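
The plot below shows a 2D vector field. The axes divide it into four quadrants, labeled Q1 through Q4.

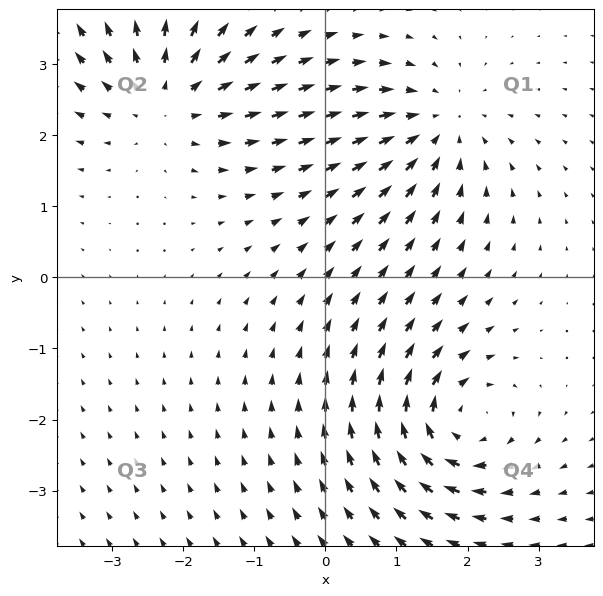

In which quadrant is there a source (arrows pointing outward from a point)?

The source sits at approximately (-2.2, 2.5), which lies in quadrant Q2. The divergence there is about +4, positive as expected for a source.

Q2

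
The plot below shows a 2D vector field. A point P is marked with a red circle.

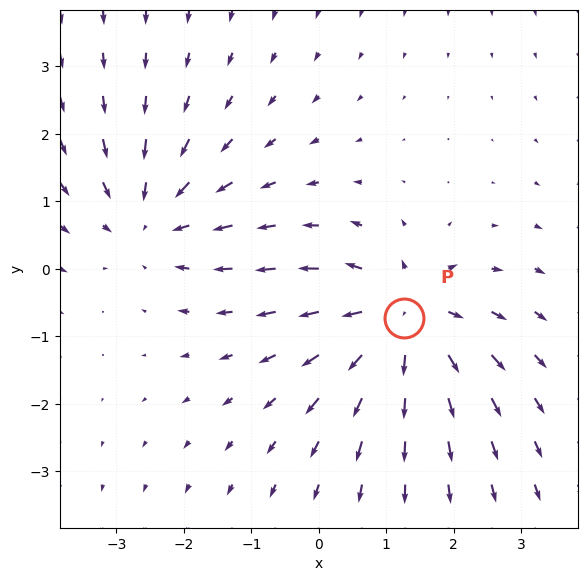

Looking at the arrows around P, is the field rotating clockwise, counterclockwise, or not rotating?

Near P at (1.3, -0.7) the arrows show no circulation. The curl there is ≈0.

not rotating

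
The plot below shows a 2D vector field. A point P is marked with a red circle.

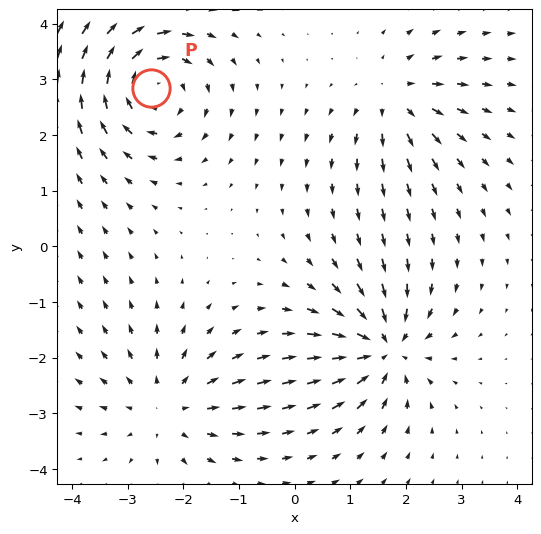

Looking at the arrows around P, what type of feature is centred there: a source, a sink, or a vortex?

At P (-2.6, 2.8) the arrows circulate clockwise. Divergence ≈0, curl about -6 — near-zero divergence with nonzero curl is a vortex.

vortex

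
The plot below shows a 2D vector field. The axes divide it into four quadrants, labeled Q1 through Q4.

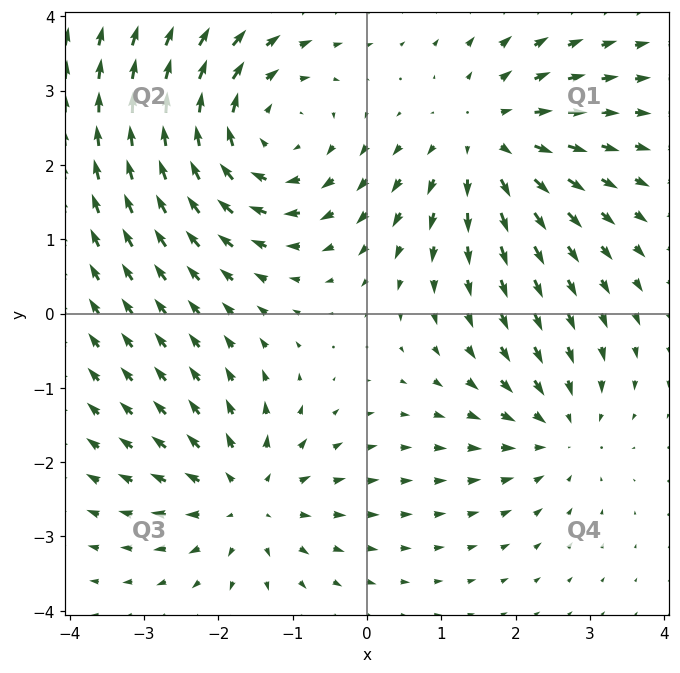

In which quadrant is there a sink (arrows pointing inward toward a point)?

Q4

The sink sits at approximately (2.6, -1.6), which lies in quadrant Q4. The divergence there is about -3, negative as expected for a sink.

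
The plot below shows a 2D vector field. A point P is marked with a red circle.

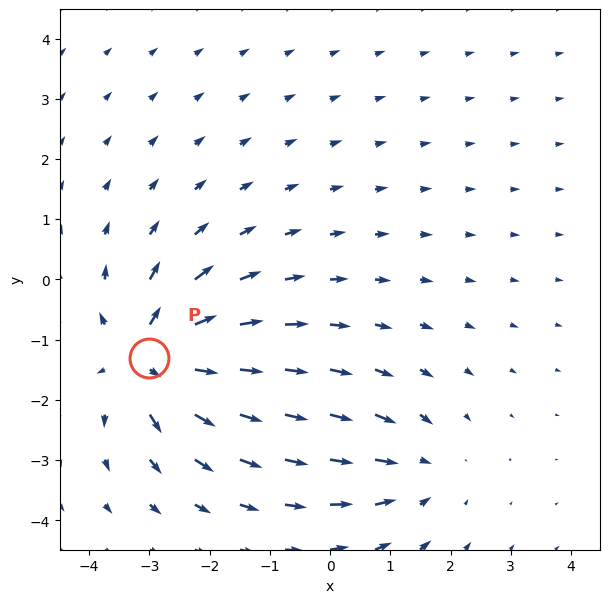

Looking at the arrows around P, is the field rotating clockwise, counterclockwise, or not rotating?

Near P at (-3.0, -1.3) the arrows show no circulation. The curl there is ≈0.

not rotating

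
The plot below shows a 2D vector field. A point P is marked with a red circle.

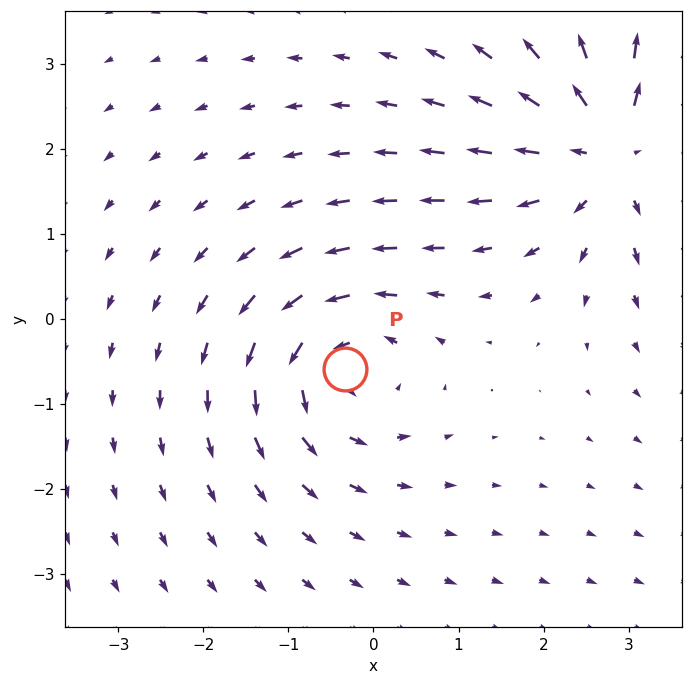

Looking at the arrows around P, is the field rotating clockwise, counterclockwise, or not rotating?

Near P at (-0.3, -0.6) the arrows circulate counterclockwise. The curl (z-component) there is about +3; positive curl means counterclockwise rotation.

counterclockwise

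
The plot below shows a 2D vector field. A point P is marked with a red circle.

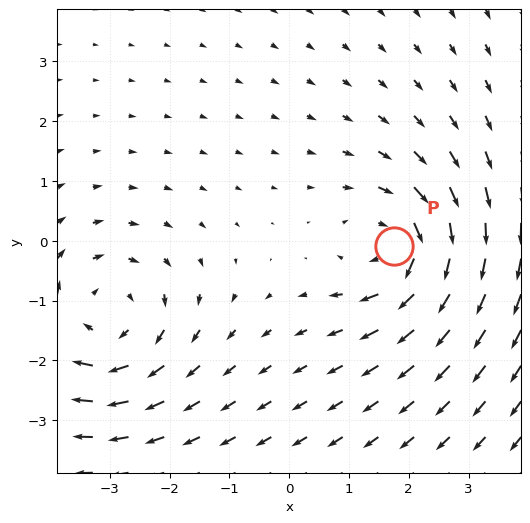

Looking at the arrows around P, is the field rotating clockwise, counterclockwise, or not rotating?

clockwise

Near P at (1.8, -0.1) the arrows circulate clockwise. The curl (z-component) there is about -5; negative curl means clockwise rotation.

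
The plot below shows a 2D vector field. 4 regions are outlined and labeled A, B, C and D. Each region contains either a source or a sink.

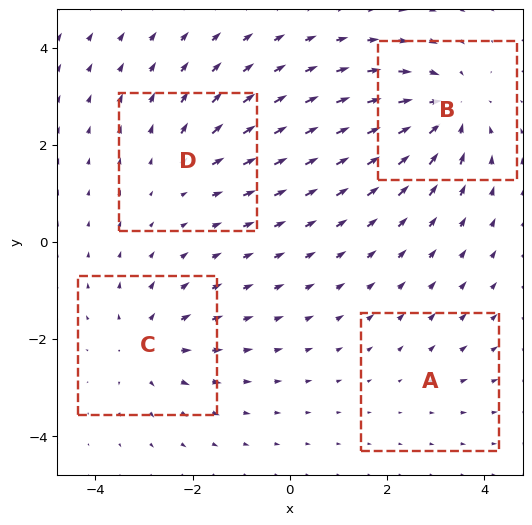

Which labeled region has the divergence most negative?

B

Divergence at each region's feature centre — A: about +2, B: about -6, C: about +4, D: about +3. Region B is most negative.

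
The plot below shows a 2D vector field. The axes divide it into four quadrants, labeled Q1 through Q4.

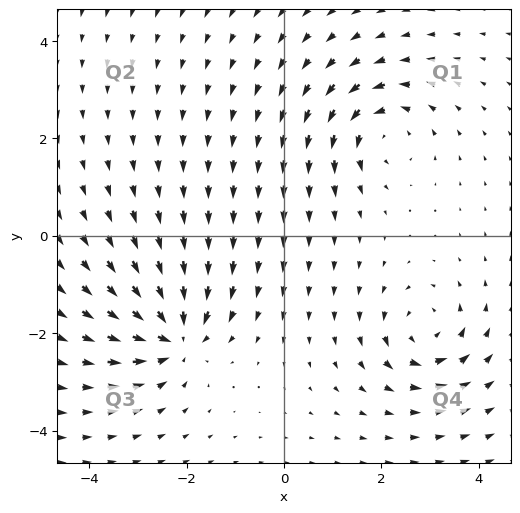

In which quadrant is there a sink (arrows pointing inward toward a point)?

The sink sits at approximately (-2.2, -2.1), which lies in quadrant Q3. The divergence there is about -6, negative as expected for a sink.

Q3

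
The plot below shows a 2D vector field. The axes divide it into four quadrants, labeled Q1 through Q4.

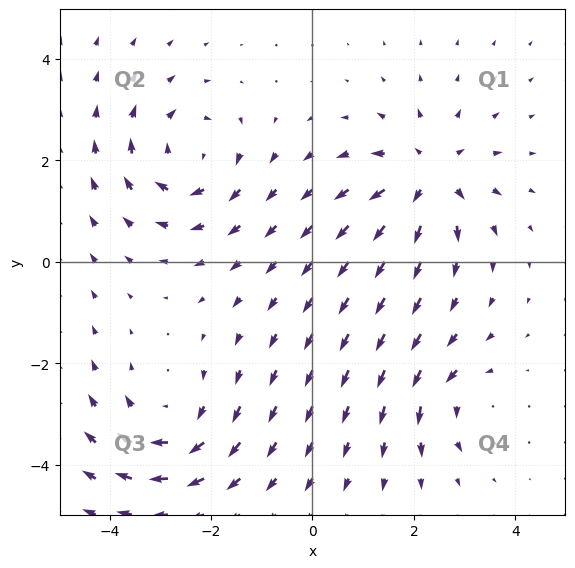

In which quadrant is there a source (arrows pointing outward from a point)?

Q1

The source sits at approximately (2.3, 1.7), which lies in quadrant Q1. The divergence there is about +5, positive as expected for a source.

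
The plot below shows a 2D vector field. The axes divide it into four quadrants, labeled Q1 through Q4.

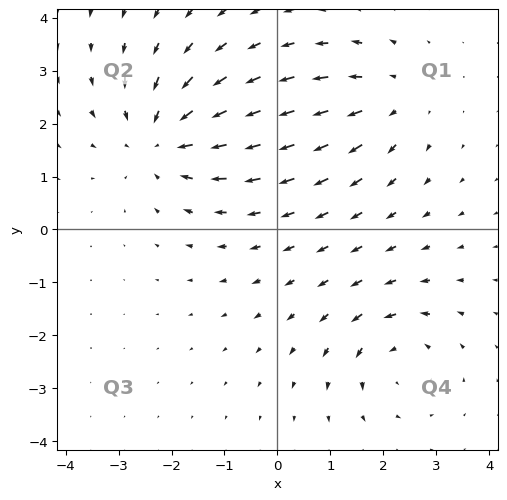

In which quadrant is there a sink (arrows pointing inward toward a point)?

The sink sits at approximately (-2.2, 1.7), which lies in quadrant Q2. The divergence there is about -4, negative as expected for a sink.

Q2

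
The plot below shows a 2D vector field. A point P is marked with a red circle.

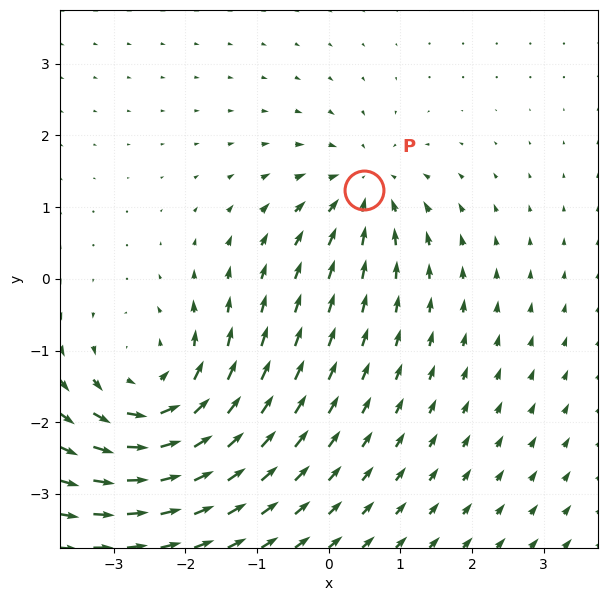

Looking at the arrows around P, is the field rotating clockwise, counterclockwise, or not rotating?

not rotating

Near P at (0.5, 1.2) the arrows show no circulation. The curl there is ≈0.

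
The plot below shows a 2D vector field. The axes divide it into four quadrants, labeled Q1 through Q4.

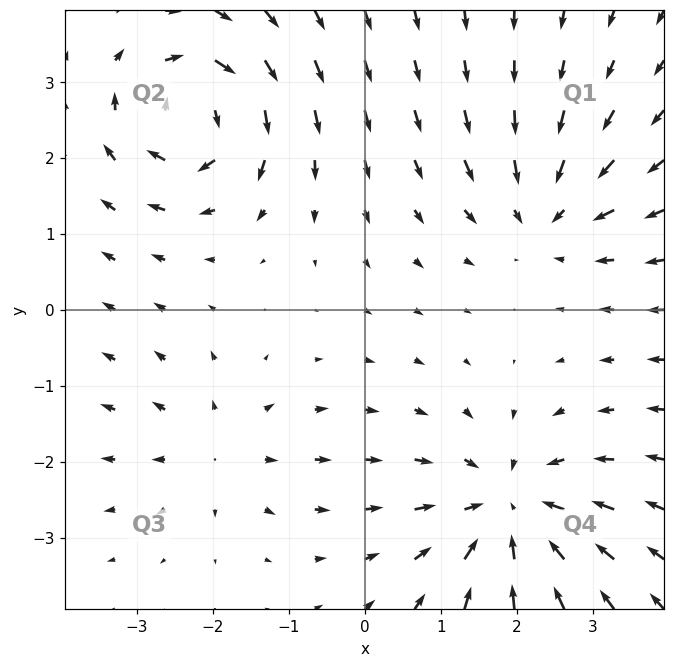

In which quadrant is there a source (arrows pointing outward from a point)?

Q3

The source sits at approximately (-1.9, -1.8), which lies in quadrant Q3. The divergence there is about +3, positive as expected for a source.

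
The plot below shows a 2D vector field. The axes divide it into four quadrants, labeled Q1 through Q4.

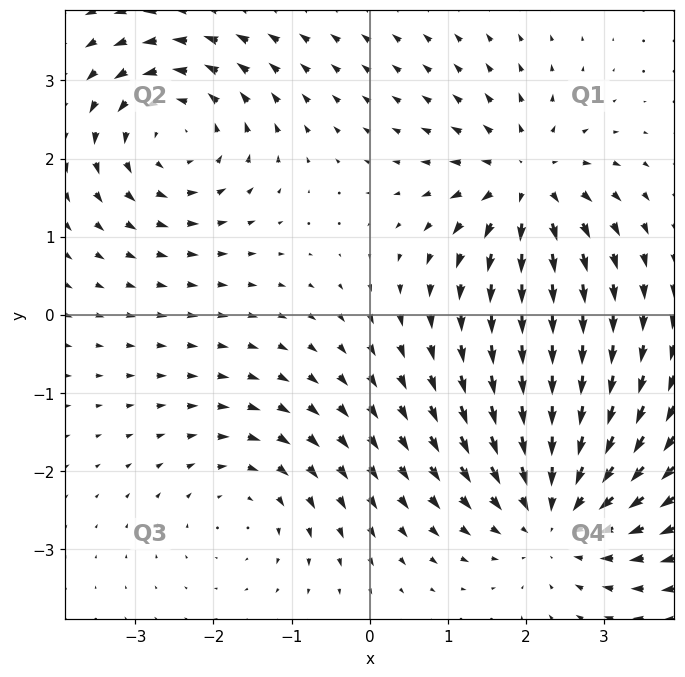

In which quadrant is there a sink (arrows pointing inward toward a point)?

Q4

The sink sits at approximately (2.4, -2.5), which lies in quadrant Q4. The divergence there is about -4, negative as expected for a sink.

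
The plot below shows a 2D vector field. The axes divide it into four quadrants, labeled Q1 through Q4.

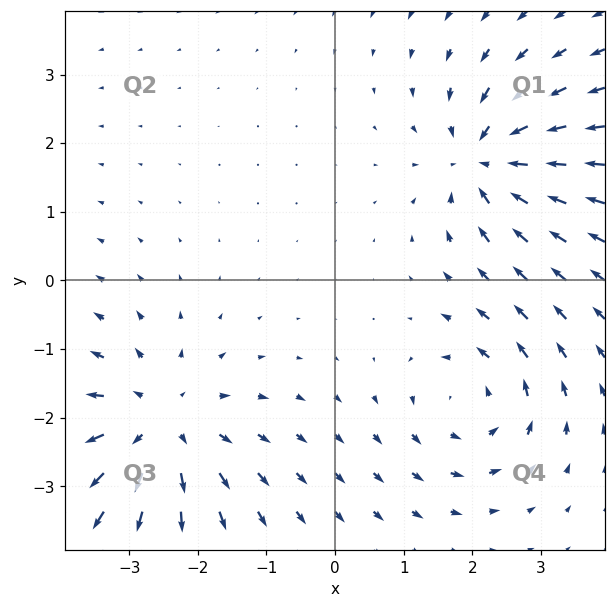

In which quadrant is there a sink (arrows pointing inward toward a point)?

Q1

The sink sits at approximately (2.2, 1.7), which lies in quadrant Q1. The divergence there is about -5, negative as expected for a sink.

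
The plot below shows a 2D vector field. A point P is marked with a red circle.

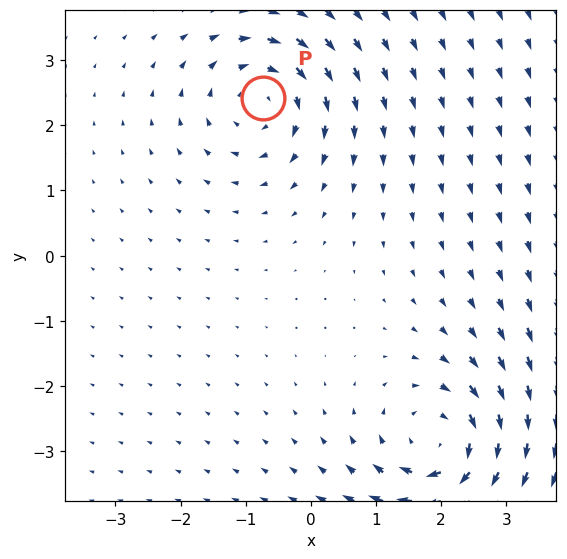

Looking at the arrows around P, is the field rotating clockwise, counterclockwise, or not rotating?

Near P at (-0.7, 2.4) the arrows circulate clockwise. The curl (z-component) there is about -4; negative curl means clockwise rotation.

clockwise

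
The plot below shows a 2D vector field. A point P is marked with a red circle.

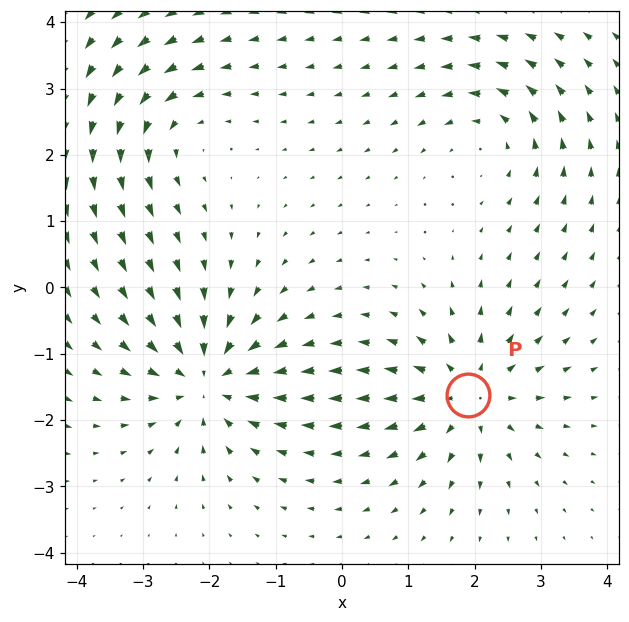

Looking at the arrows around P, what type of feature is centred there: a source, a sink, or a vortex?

At P (1.9, -1.6) the arrows spread outward. Divergence about +5, curl ≈0 — positive divergence with near-zero curl is a source.

source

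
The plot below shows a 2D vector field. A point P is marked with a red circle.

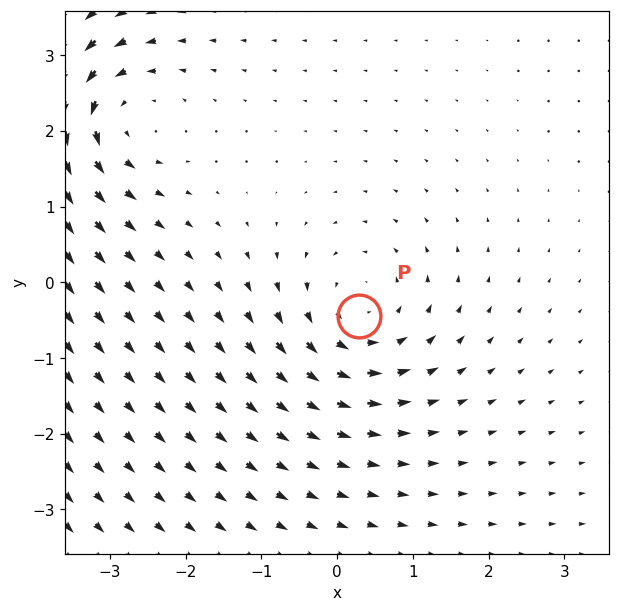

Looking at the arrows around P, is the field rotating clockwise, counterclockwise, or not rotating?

counterclockwise

Near P at (0.3, -0.4) the arrows circulate counterclockwise. The curl (z-component) there is about +5; positive curl means counterclockwise rotation.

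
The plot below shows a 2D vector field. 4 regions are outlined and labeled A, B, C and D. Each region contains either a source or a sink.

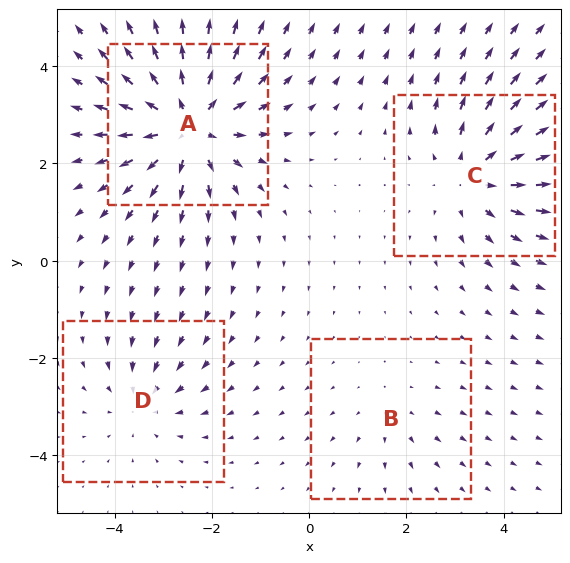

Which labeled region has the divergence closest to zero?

Divergence at each region's feature centre — A: about +6, B: about +2, C: about +4, D: about -3. Region B is closest to zero.

B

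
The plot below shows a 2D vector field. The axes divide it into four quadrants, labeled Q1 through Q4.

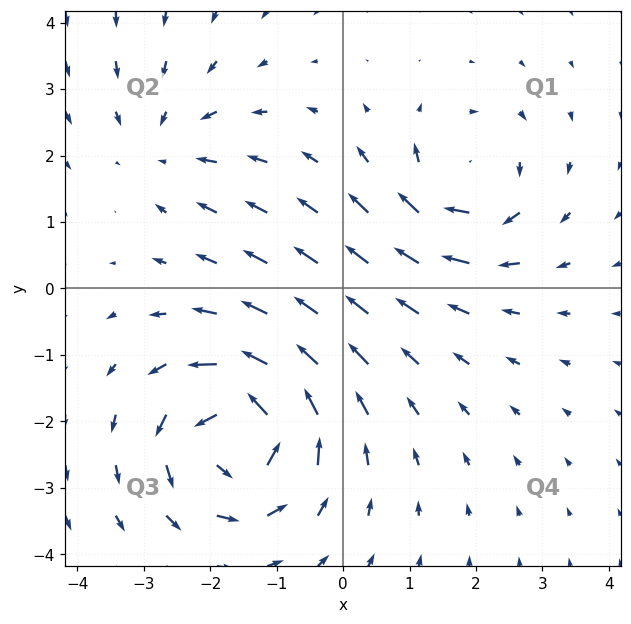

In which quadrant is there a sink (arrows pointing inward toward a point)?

The sink sits at approximately (-2.7, 2.1), which lies in quadrant Q2. The divergence there is about -2, negative as expected for a sink.

Q2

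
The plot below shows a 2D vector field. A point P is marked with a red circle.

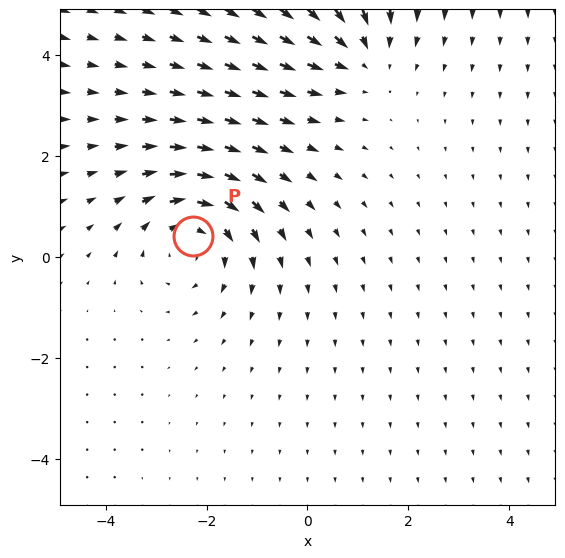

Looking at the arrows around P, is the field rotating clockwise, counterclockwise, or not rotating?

clockwise

Near P at (-2.3, 0.4) the arrows circulate clockwise. The curl (z-component) there is about -4; negative curl means clockwise rotation.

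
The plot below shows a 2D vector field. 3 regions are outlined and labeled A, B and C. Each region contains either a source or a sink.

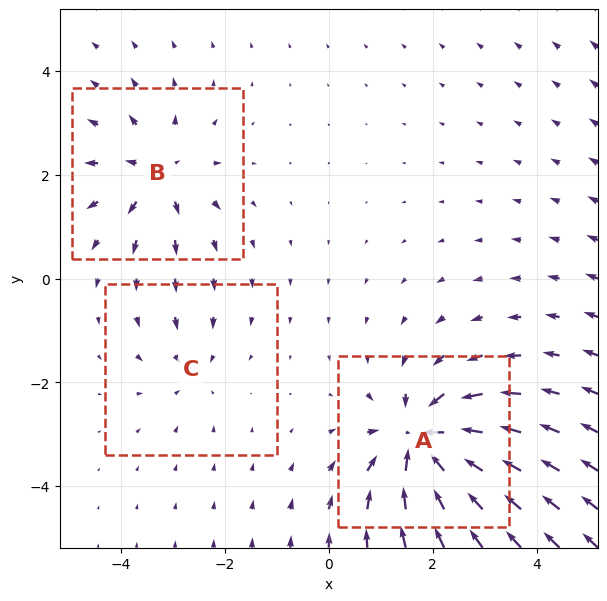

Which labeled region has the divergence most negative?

Divergence at each region's feature centre — A: about -6, B: about +4, C: about -2. Region A is most negative.

A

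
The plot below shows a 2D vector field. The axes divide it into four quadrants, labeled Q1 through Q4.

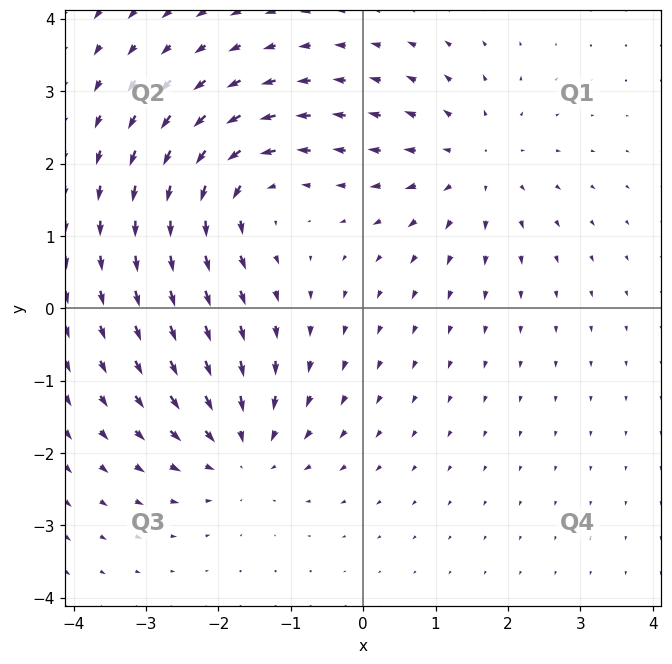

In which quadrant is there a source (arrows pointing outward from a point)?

Q1

The source sits at approximately (1.5, 2.0), which lies in quadrant Q1. The divergence there is about +3, positive as expected for a source.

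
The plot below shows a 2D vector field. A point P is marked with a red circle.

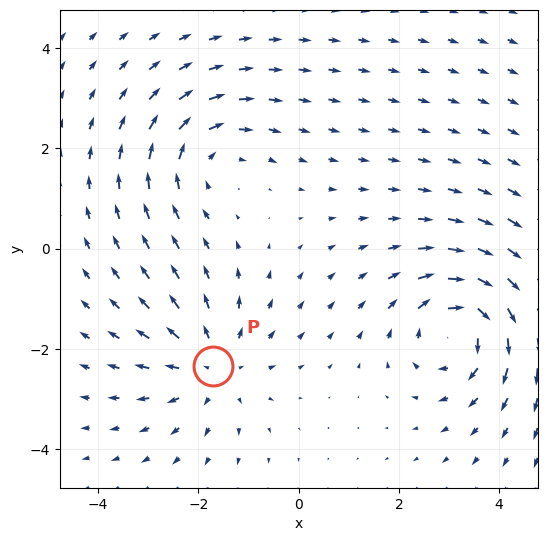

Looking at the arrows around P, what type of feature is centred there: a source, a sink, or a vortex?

At P (-1.7, -2.3) the arrows spread outward. Divergence about +3, curl ≈0 — positive divergence with near-zero curl is a source.

source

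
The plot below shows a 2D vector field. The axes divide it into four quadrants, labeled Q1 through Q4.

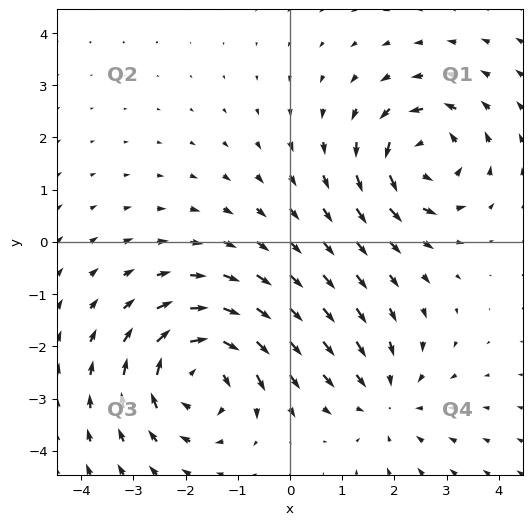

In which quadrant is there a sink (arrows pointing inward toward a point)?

The sink sits at approximately (1.8, -3.0), which lies in quadrant Q4. The divergence there is about -3, negative as expected for a sink.

Q4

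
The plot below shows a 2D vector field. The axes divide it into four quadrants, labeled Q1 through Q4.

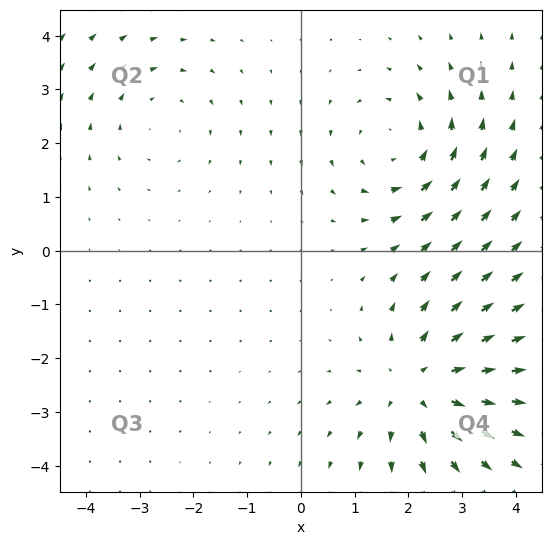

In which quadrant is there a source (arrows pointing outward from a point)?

Q4

The source sits at approximately (2.2, -2.5), which lies in quadrant Q4. The divergence there is about +4, positive as expected for a source.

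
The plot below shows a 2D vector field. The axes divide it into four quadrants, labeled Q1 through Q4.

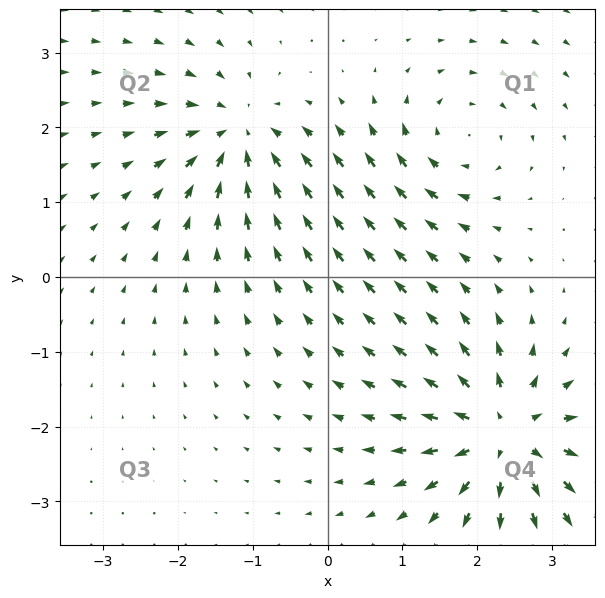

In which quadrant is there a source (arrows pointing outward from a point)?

The source sits at approximately (2.4, -2.1), which lies in quadrant Q4. The divergence there is about +6, positive as expected for a source.

Q4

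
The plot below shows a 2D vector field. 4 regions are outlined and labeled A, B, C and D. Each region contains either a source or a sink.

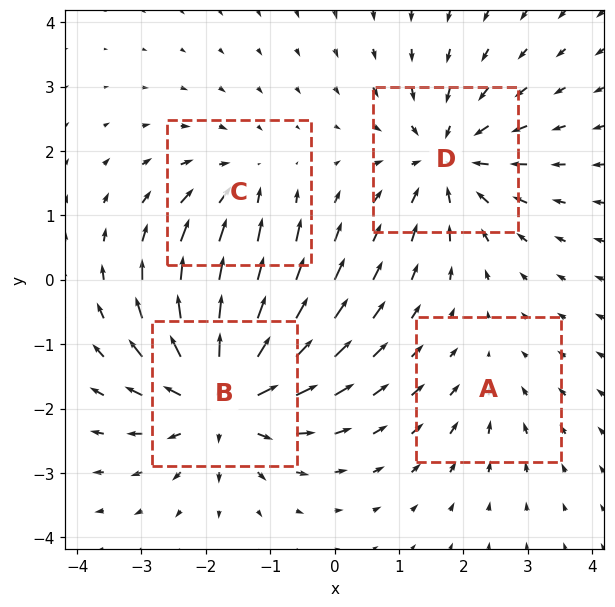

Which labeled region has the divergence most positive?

B

Divergence at each region's feature centre — A: about -2, B: about +7, C: about -4, D: about -5. Region B is most positive.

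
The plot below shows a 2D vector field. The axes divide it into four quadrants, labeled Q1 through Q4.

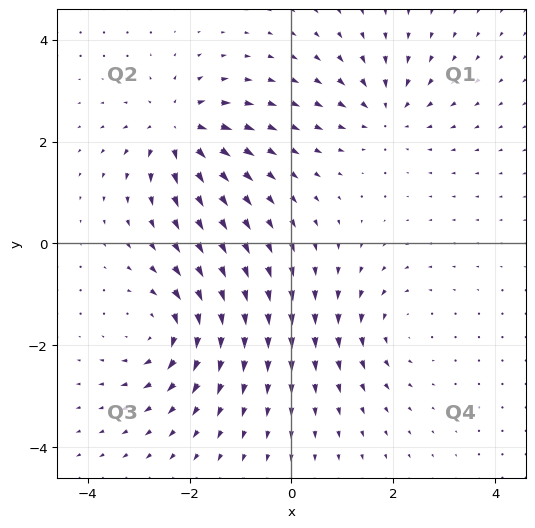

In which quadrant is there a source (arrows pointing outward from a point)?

The source sits at approximately (-2.2, 2.3), which lies in quadrant Q2. The divergence there is about +6, positive as expected for a source.

Q2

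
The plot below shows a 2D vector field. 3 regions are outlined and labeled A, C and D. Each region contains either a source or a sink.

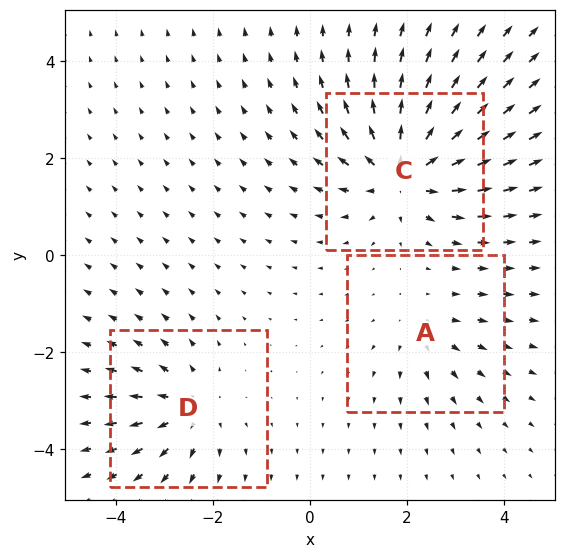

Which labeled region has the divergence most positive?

C

Divergence at each region's feature centre — A: about +2, C: about +5, D: about +3. Region C is most positive.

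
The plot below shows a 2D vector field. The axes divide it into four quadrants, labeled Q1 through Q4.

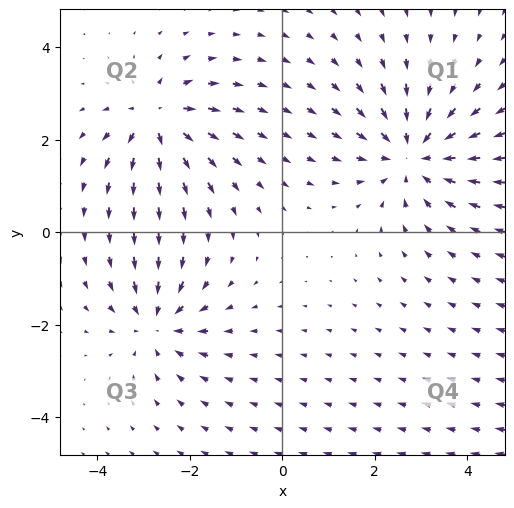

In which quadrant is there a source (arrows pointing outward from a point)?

The source sits at approximately (-2.7, 2.4), which lies in quadrant Q2. The divergence there is about +5, positive as expected for a source.

Q2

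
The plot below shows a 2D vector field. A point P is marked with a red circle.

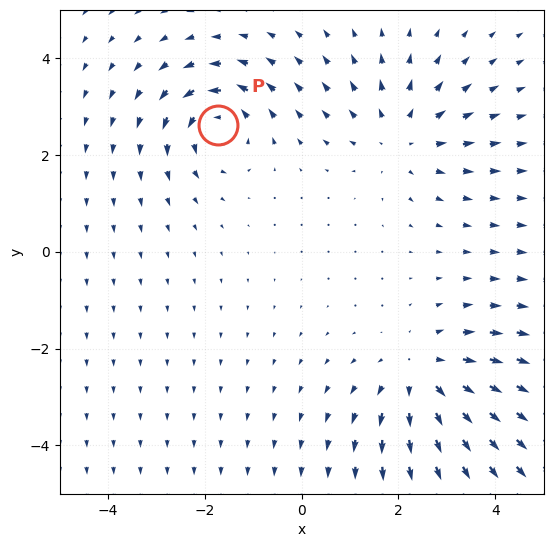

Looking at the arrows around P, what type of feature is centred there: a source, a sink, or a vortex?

At P (-1.7, 2.6) the arrows circulate counterclockwise. Divergence ≈0, curl about +3 — near-zero divergence with nonzero curl is a vortex.

vortex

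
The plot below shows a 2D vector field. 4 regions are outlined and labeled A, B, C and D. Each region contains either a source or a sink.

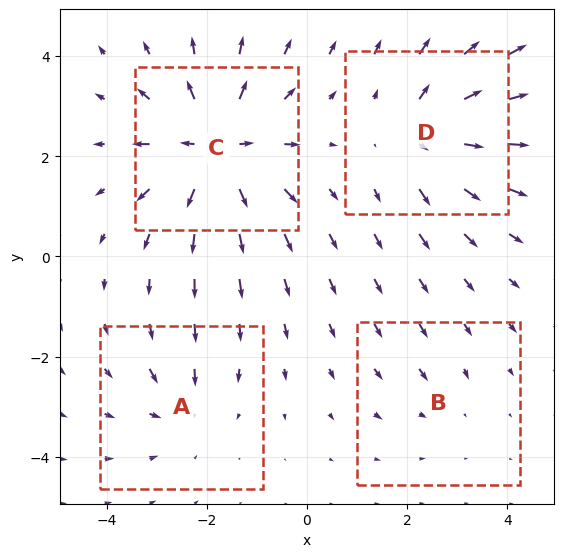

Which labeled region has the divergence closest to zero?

B

Divergence at each region's feature centre — A: about -3, B: about -2, C: about +7, D: about +5. Region B is closest to zero.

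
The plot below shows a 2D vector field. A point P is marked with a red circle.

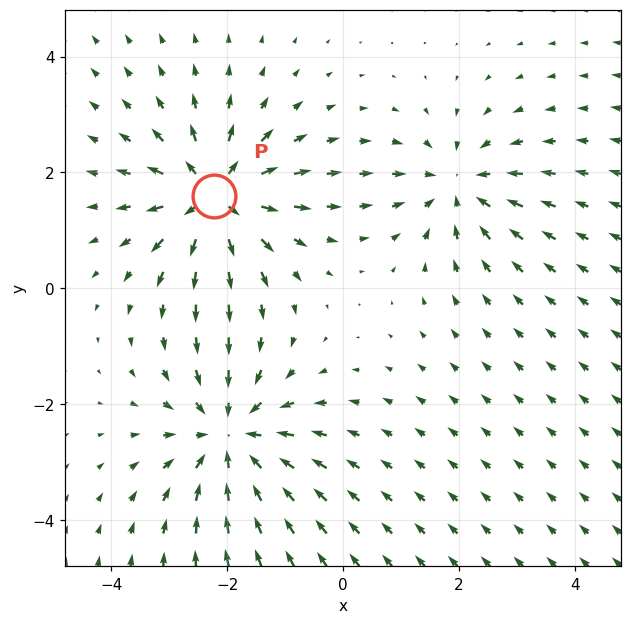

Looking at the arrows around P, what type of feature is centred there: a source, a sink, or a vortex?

source

At P (-2.2, 1.6) the arrows spread outward. Divergence about +6, curl ≈0 — positive divergence with near-zero curl is a source.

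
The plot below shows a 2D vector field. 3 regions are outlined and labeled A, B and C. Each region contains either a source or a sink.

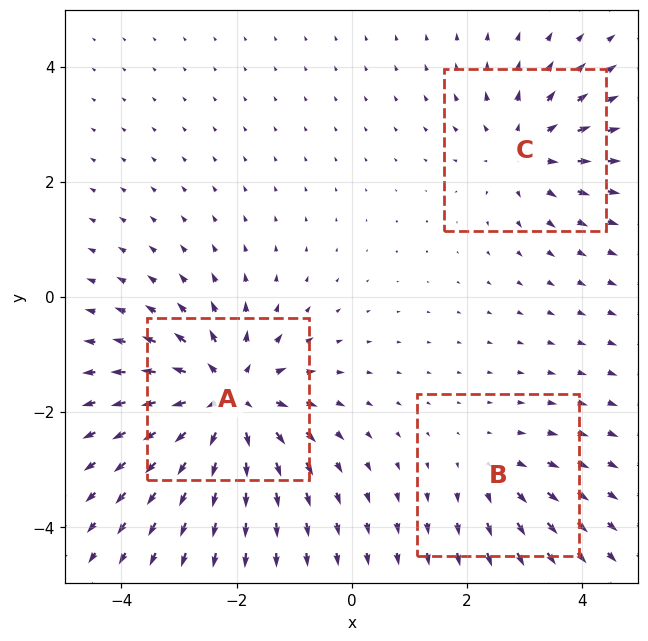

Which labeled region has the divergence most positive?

Divergence at each region's feature centre — A: about +6, B: about +2, C: about +3. Region A is most positive.

A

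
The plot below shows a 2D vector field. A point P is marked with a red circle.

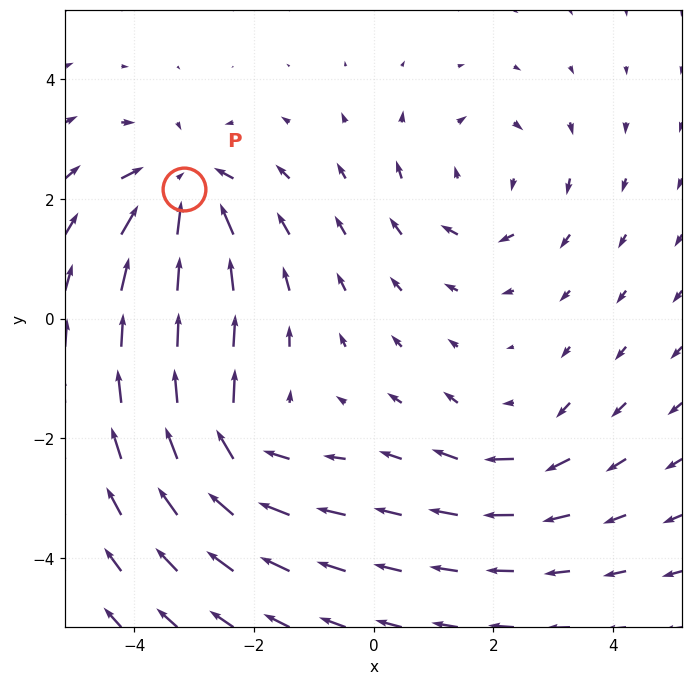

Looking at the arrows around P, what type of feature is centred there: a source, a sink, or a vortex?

sink

At P (-3.2, 2.2) the arrows converge inward. Divergence about -5, curl ≈0 — negative divergence with near-zero curl is a sink.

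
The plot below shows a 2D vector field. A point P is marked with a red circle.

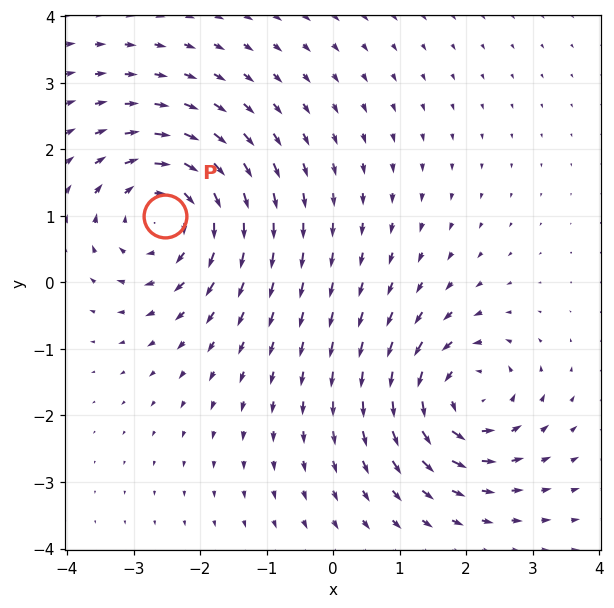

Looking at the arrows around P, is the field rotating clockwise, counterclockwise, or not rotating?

Near P at (-2.5, 1.0) the arrows circulate clockwise. The curl (z-component) there is about -4; negative curl means clockwise rotation.

clockwise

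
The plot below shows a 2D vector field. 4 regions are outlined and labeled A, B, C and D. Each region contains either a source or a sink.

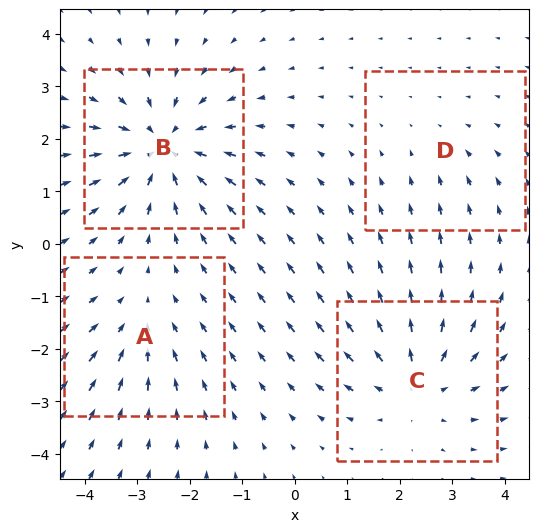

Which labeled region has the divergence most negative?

Divergence at each region's feature centre — A: about -3, B: about -6, C: about +5, D: about -2. Region B is most negative.

B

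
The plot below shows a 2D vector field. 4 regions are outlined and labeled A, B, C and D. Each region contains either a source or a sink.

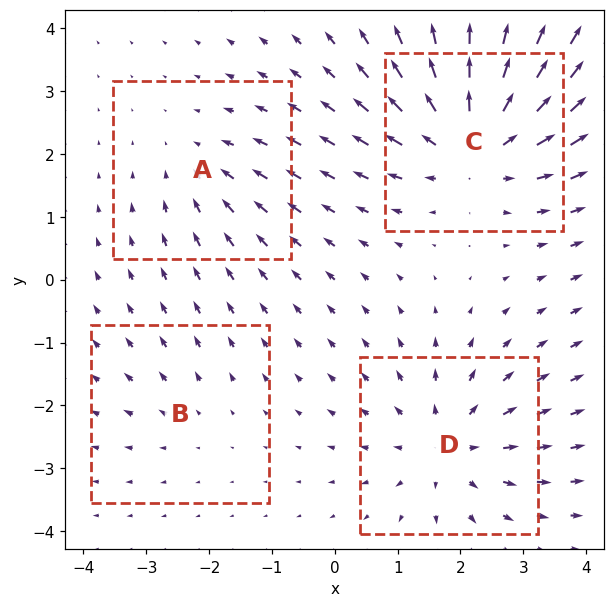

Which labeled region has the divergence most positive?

Divergence at each region's feature centre — A: about -3, B: about +2, C: about +6, D: about +5. Region C is most positive.

C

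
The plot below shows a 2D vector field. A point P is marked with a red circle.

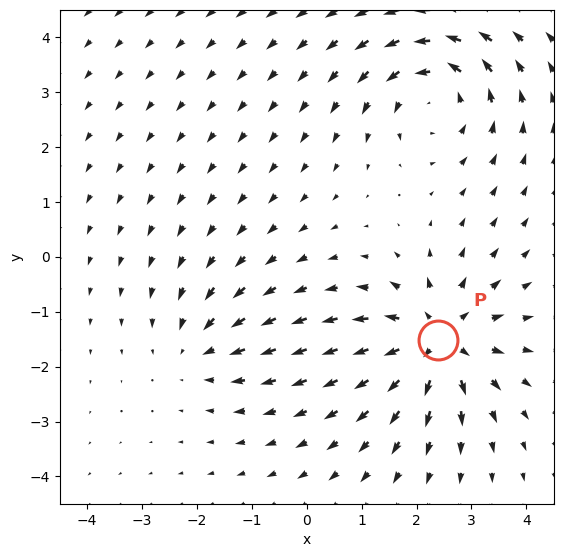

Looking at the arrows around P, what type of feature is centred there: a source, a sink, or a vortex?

At P (2.4, -1.5) the arrows spread outward. Divergence about +5, curl ≈0 — positive divergence with near-zero curl is a source.

source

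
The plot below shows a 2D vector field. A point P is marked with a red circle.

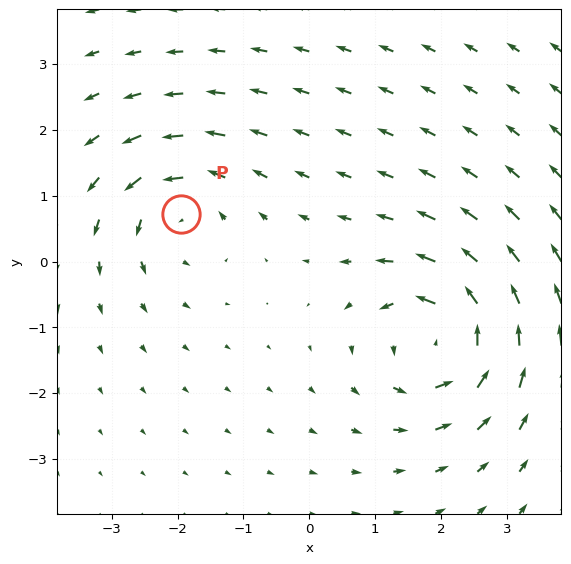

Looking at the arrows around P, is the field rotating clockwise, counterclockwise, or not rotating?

counterclockwise

Near P at (-2.0, 0.7) the arrows circulate counterclockwise. The curl (z-component) there is about +4; positive curl means counterclockwise rotation.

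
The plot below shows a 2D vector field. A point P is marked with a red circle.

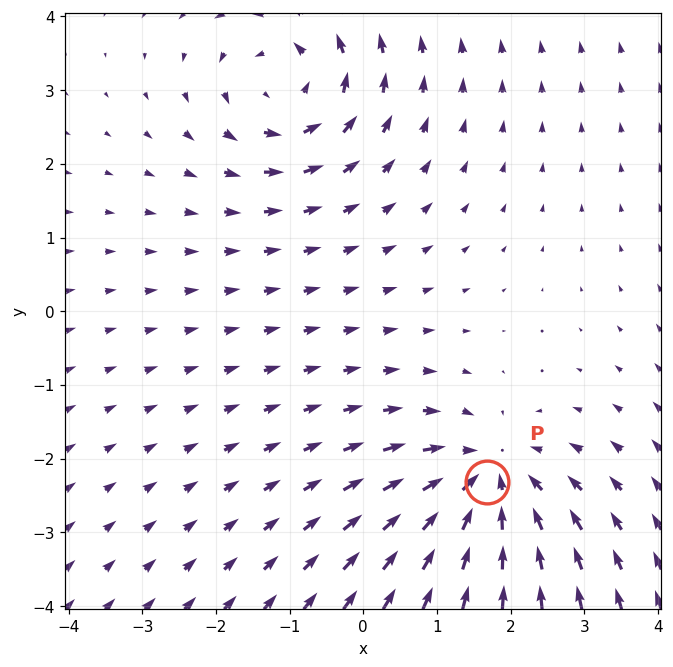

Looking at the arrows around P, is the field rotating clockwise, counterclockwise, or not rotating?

Near P at (1.7, -2.3) the arrows show no circulation. The curl there is ≈0.

not rotating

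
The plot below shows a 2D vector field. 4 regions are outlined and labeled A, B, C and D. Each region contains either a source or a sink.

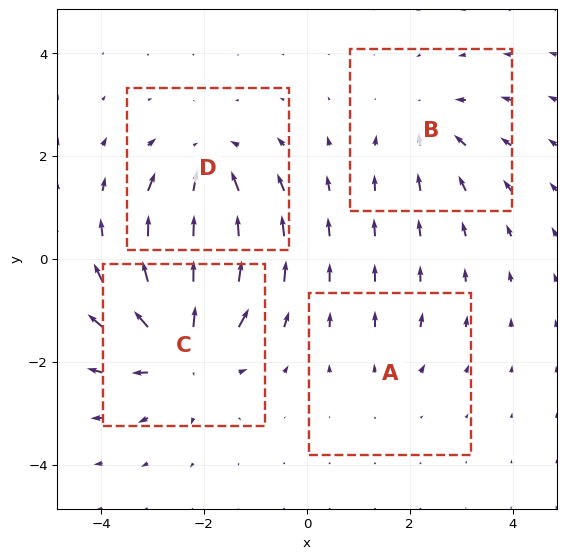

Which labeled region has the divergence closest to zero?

Divergence at each region's feature centre — A: about +2, B: about -3, C: about +7, D: about -5. Region A is closest to zero.

A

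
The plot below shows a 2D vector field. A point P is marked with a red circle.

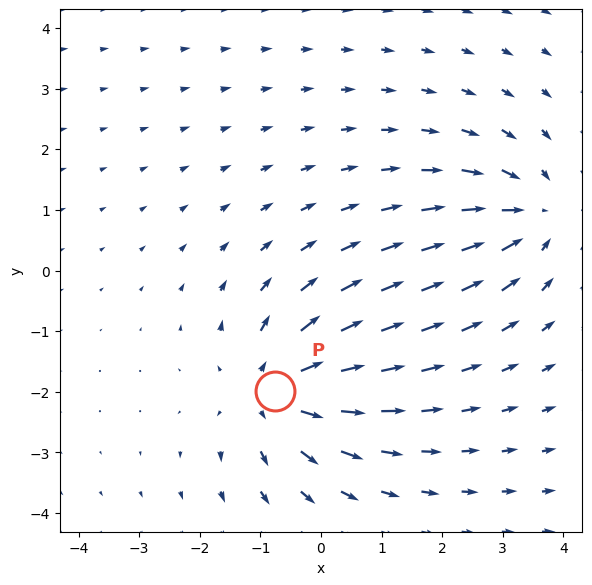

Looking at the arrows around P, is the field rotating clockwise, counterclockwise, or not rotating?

Near P at (-0.8, -2.0) the arrows show no circulation. The curl there is ≈0.

not rotating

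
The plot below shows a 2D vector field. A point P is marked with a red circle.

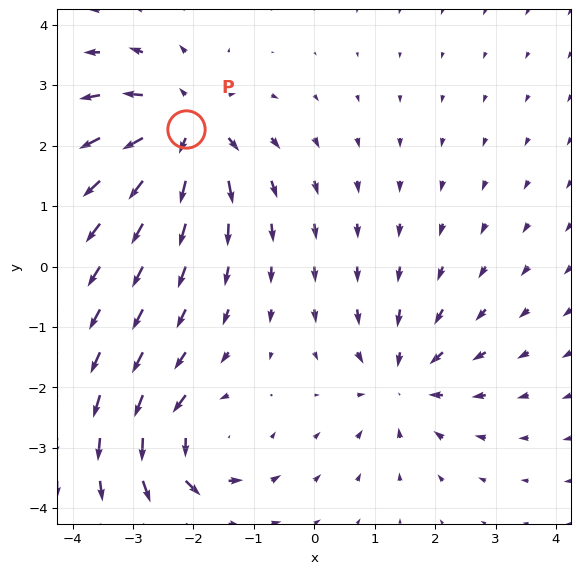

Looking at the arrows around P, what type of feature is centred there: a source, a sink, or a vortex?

source

At P (-2.1, 2.3) the arrows spread outward. Divergence about +6, curl ≈0 — positive divergence with near-zero curl is a source.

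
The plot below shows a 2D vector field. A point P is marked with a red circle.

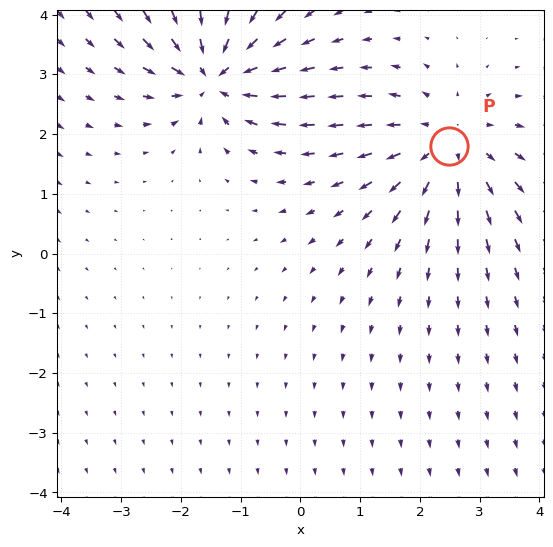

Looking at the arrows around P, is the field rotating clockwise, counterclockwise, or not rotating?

Near P at (2.5, 1.8) the arrows show no circulation. The curl there is ≈0.

not rotating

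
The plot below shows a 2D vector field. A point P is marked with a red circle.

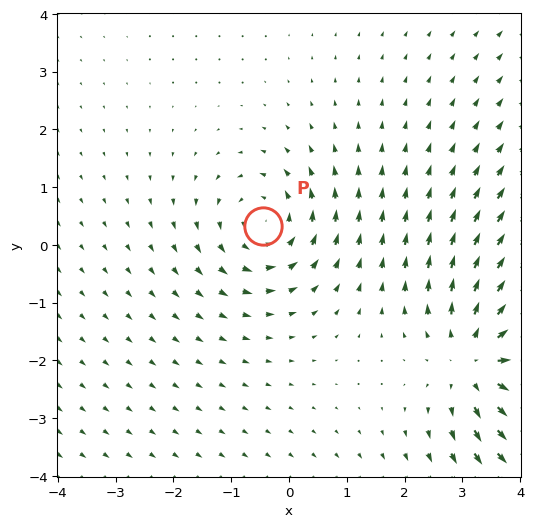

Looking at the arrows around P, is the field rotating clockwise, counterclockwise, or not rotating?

Near P at (-0.4, 0.3) the arrows circulate counterclockwise. The curl (z-component) there is about +3; positive curl means counterclockwise rotation.

counterclockwise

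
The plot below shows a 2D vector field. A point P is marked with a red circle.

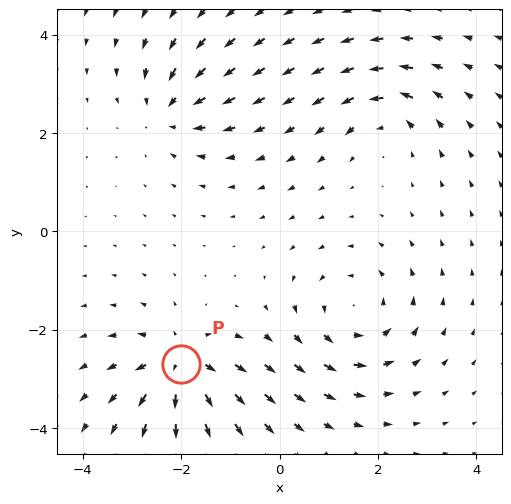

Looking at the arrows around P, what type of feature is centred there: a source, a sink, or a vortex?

source

At P (-2.0, -2.7) the arrows spread outward. Divergence about +6, curl ≈0 — positive divergence with near-zero curl is a source.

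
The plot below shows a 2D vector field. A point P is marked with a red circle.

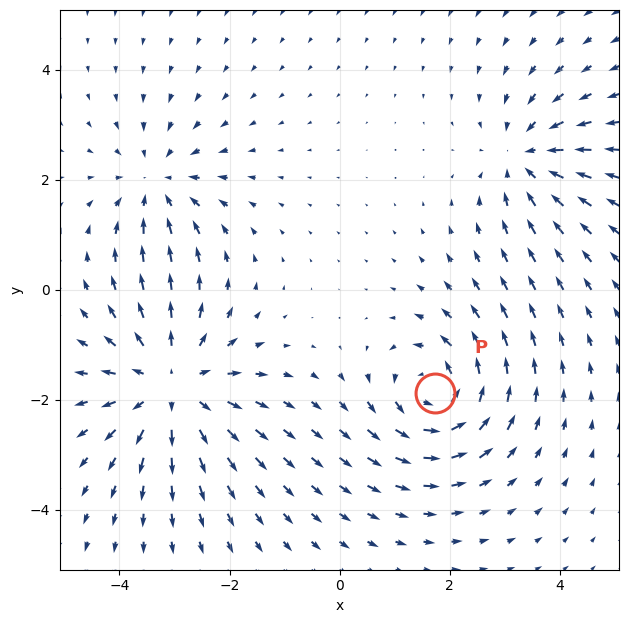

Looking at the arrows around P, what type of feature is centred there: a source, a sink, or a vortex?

vortex

At P (1.7, -1.9) the arrows circulate counterclockwise. Divergence ≈0, curl about +5 — near-zero divergence with nonzero curl is a vortex.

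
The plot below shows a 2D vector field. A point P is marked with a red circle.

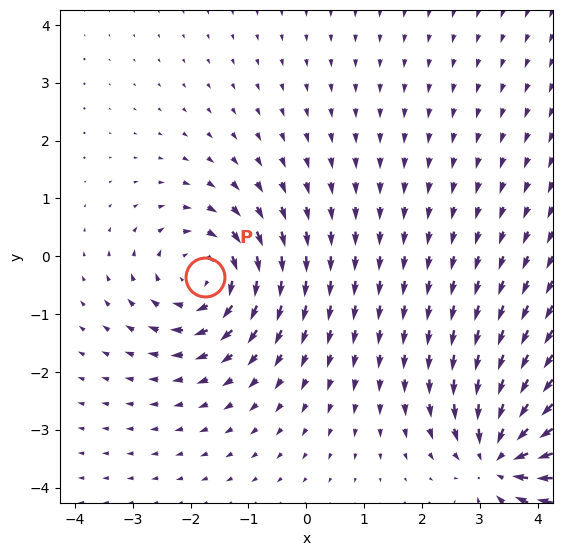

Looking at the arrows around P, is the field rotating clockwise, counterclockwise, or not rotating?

clockwise

Near P at (-1.8, -0.4) the arrows circulate clockwise. The curl (z-component) there is about -4; negative curl means clockwise rotation.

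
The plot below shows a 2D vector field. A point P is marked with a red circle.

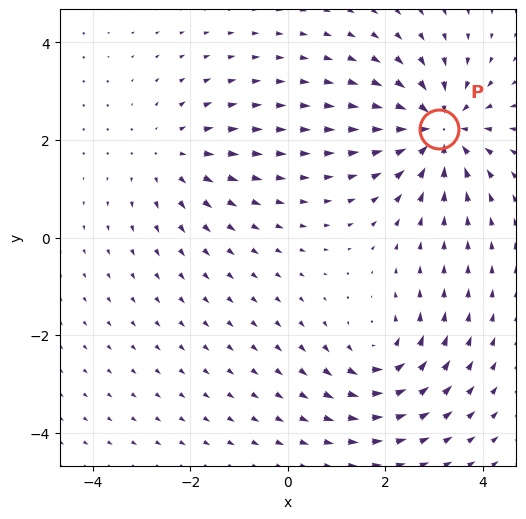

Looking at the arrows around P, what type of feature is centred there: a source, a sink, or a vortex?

At P (3.1, 2.2) the arrows converge inward. Divergence about -5, curl ≈0 — negative divergence with near-zero curl is a sink.

sink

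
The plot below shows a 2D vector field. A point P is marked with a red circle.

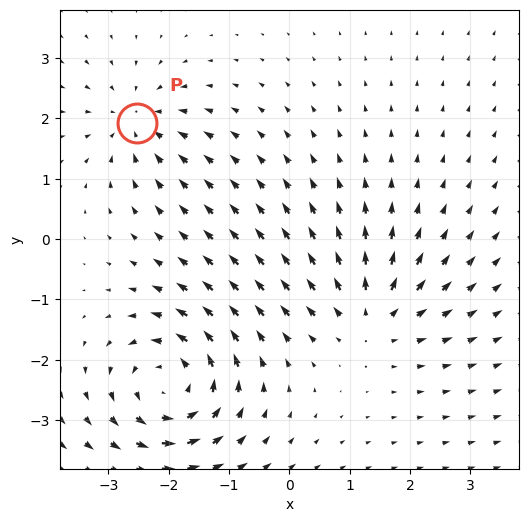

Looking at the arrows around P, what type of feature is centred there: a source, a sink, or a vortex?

At P (-2.5, 1.9) the arrows converge inward. Divergence about -4, curl ≈0 — negative divergence with near-zero curl is a sink.

sink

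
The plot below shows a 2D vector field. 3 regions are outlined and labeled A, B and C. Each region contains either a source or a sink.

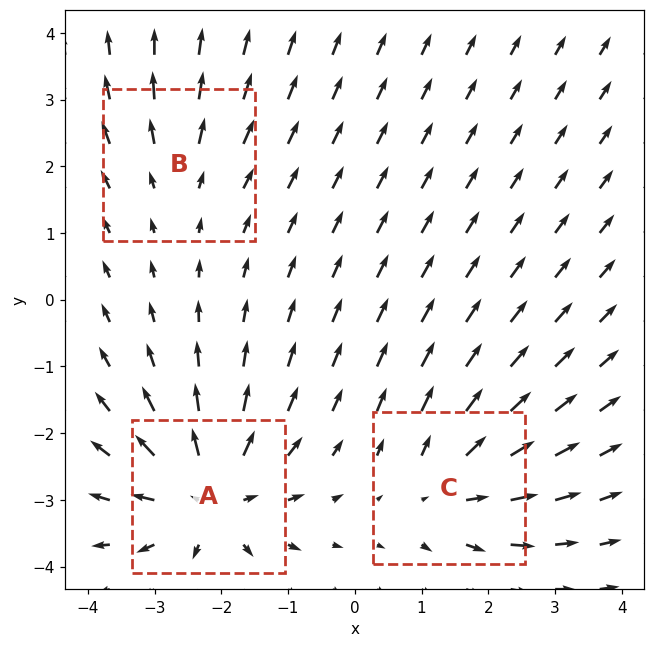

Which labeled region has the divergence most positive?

Divergence at each region's feature centre — A: about +5, B: about +2, C: about +3. Region A is most positive.

A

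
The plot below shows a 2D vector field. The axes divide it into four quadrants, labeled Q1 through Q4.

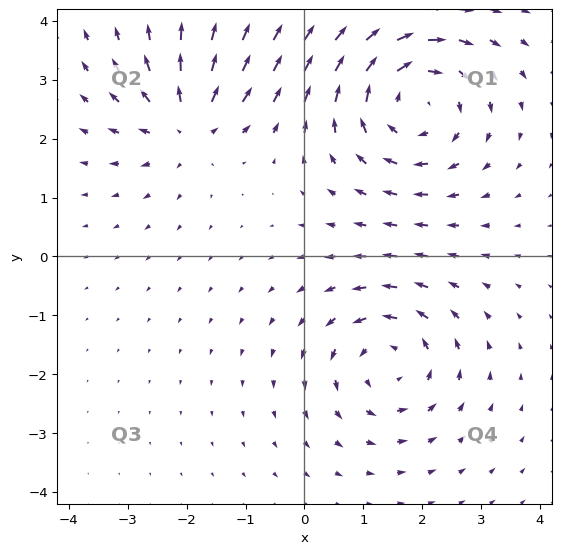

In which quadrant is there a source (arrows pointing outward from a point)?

Q2

The source sits at approximately (-2.0, 2.2), which lies in quadrant Q2. The divergence there is about +4, positive as expected for a source.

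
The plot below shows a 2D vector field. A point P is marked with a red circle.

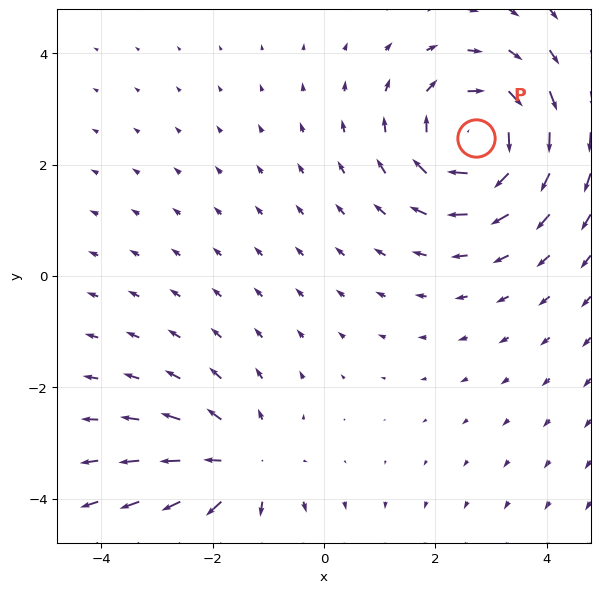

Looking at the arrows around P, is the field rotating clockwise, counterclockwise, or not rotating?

Near P at (2.7, 2.5) the arrows circulate clockwise. The curl (z-component) there is about -5; negative curl means clockwise rotation.

clockwise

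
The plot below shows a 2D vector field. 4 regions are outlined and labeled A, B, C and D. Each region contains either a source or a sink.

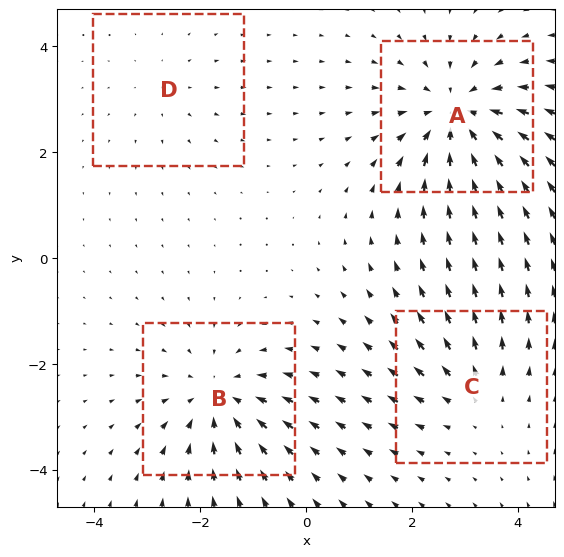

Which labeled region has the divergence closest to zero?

Divergence at each region's feature centre — A: about -6, B: about -5, C: about +3, D: about +2. Region D is closest to zero.

D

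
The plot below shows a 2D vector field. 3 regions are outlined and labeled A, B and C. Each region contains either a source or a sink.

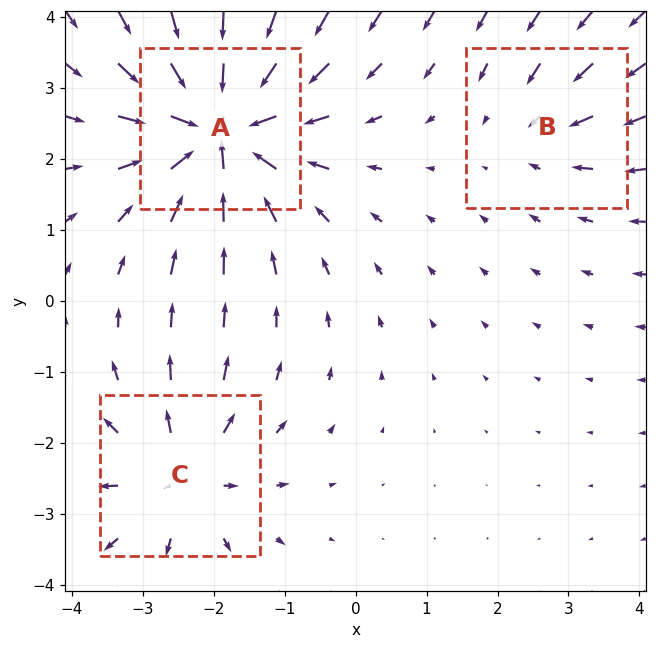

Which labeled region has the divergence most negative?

A

Divergence at each region's feature centre — A: about -6, B: about -2, C: about +3. Region A is most negative.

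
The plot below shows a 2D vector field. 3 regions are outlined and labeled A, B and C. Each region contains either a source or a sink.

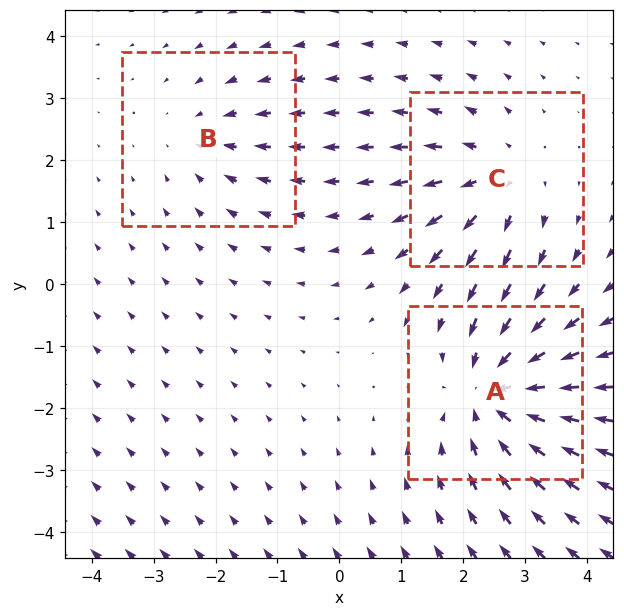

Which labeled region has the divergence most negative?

Divergence at each region's feature centre — A: about -5, B: about -2, C: about +3. Region A is most negative.

A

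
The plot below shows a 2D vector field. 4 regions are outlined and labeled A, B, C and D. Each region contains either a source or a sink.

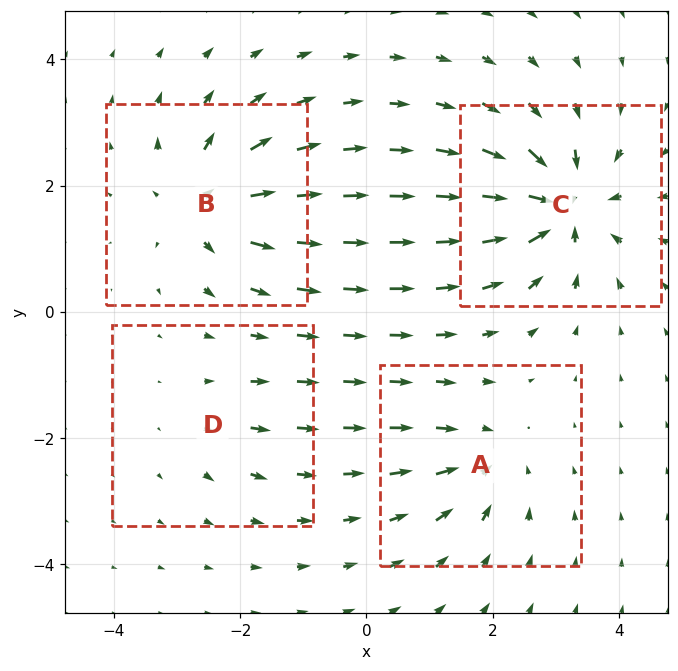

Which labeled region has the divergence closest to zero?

Divergence at each region's feature centre — A: about -4, B: about +6, C: about -8, D: about +2. Region D is closest to zero.

D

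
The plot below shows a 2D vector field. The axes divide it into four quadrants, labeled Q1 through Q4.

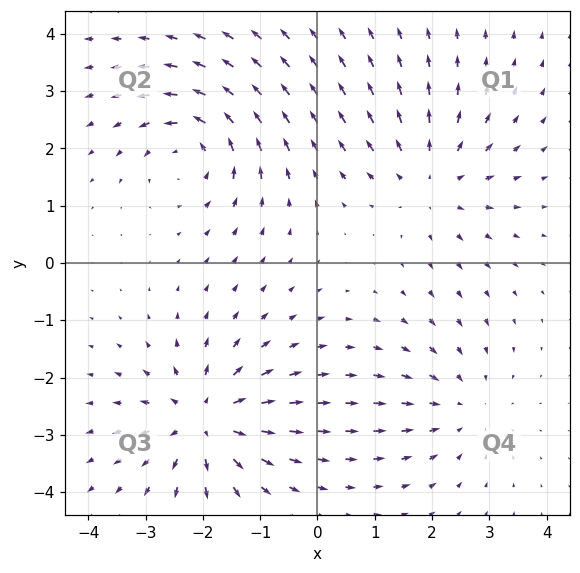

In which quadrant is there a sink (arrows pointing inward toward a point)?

Q4

The sink sits at approximately (2.5, -2.5), which lies in quadrant Q4. The divergence there is about -3, negative as expected for a sink.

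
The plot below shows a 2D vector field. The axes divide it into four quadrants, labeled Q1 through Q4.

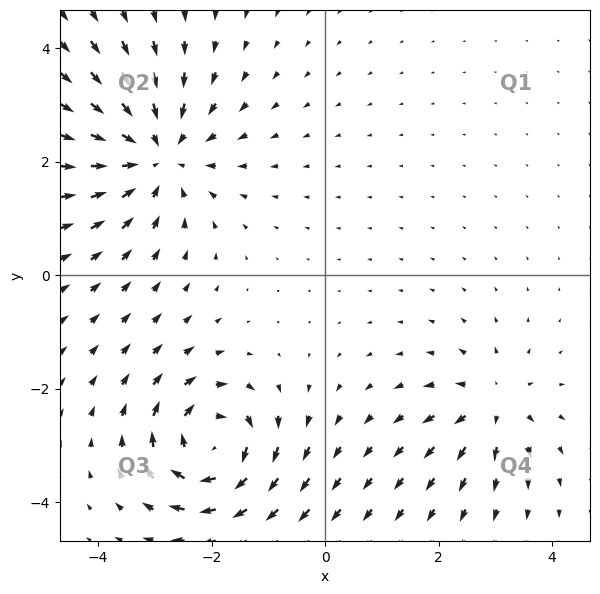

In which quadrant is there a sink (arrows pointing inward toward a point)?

The sink sits at approximately (-3.0, 2.1), which lies in quadrant Q2. The divergence there is about -4, negative as expected for a sink.

Q2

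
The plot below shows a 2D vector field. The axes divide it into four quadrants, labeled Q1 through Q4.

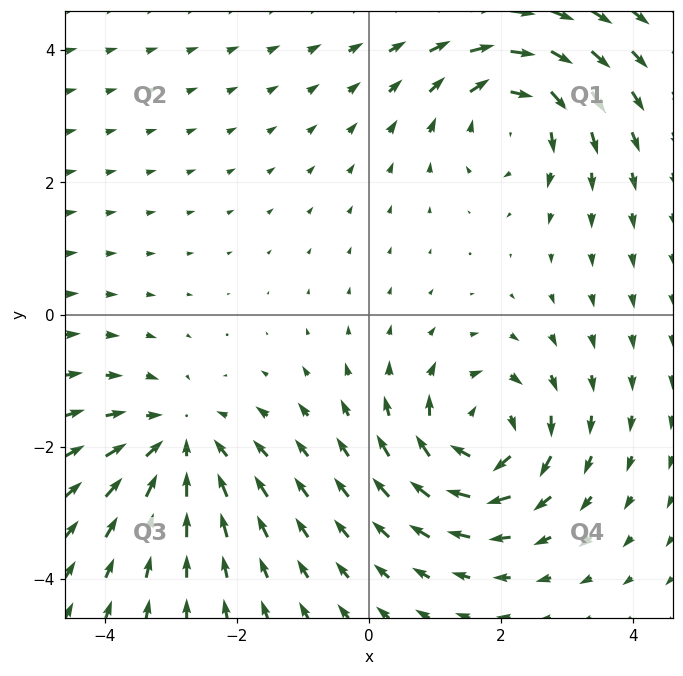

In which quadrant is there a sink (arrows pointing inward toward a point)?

Q3

The sink sits at approximately (-2.9, -1.9), which lies in quadrant Q3. The divergence there is about -3, negative as expected for a sink.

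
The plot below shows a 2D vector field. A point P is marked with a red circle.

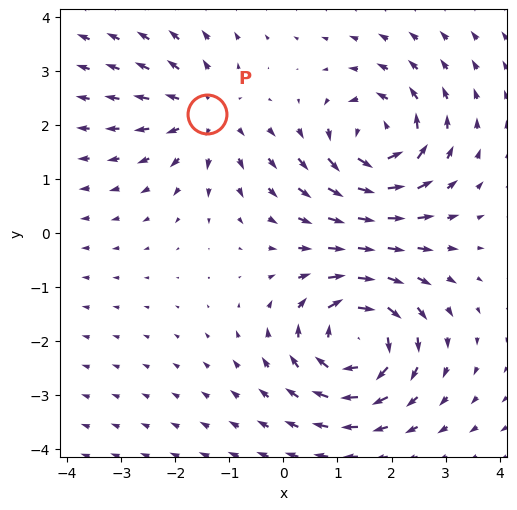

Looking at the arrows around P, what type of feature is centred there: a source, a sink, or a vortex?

source

At P (-1.4, 2.2) the arrows spread outward. Divergence about +3, curl ≈0 — positive divergence with near-zero curl is a source.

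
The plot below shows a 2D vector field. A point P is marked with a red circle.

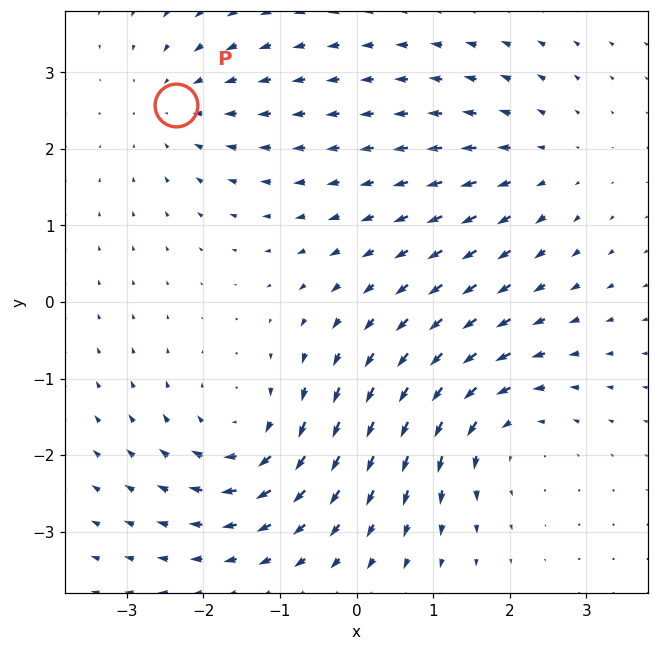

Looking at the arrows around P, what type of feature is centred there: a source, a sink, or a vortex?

sink

At P (-2.4, 2.6) the arrows converge inward. Divergence about -3, curl ≈0 — negative divergence with near-zero curl is a sink.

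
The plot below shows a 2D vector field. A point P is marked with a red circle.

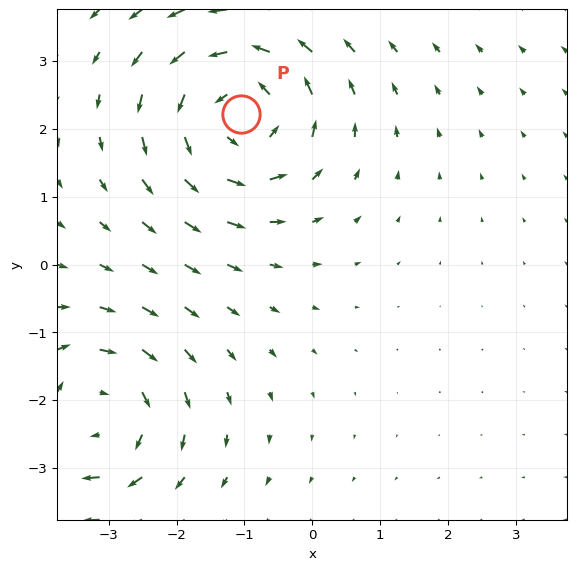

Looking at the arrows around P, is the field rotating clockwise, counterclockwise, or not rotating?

counterclockwise

Near P at (-1.1, 2.2) the arrows circulate counterclockwise. The curl (z-component) there is about +5; positive curl means counterclockwise rotation.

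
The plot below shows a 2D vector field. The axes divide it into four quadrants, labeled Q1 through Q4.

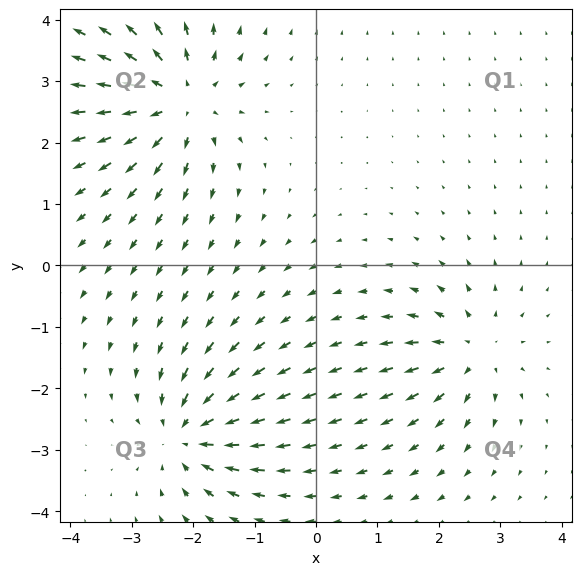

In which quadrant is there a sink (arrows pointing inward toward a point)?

The sink sits at approximately (-2.1, -2.7), which lies in quadrant Q3. The divergence there is about -6, negative as expected for a sink.

Q3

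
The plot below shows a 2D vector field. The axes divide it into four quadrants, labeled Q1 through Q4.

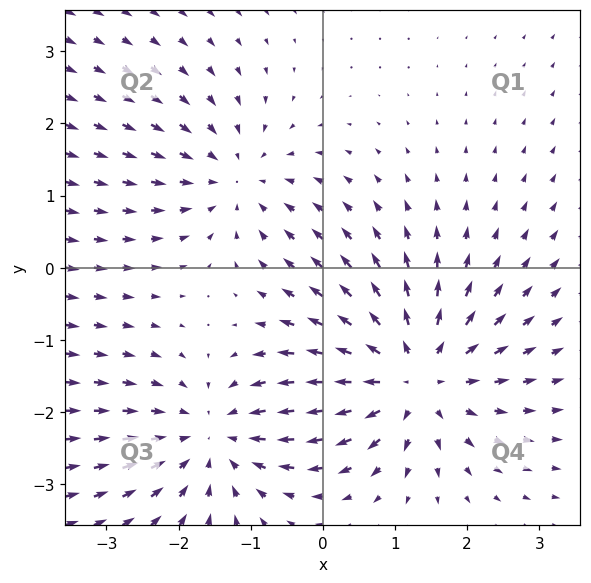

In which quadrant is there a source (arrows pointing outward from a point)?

Q4

The source sits at approximately (1.2, -1.5), which lies in quadrant Q4. The divergence there is about +5, positive as expected for a source.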